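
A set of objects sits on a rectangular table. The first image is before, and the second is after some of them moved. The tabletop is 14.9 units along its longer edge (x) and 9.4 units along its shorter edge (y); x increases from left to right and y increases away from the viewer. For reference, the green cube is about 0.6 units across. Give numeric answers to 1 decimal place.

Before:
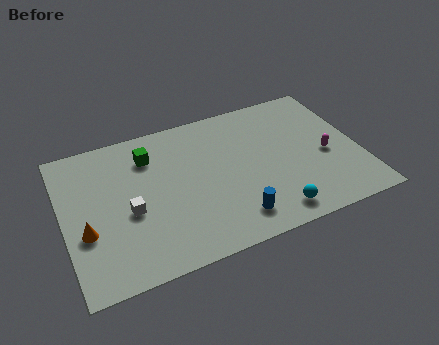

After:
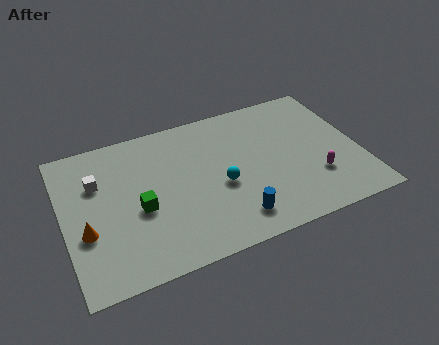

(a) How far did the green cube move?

3.3

From (4.5, 7.2) to (3.7, 4.0), the green cube covered √(0.8² + 3.2²) ≈ 3.3 units.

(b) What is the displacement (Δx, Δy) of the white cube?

(-1.4, 2.4)

From the two frames, the white cube sits at roughly (3.2, 4.0) before and (1.8, 6.4) after.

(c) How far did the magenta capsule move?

1.5

The magenta capsule was near (13.2, 4.1) before and (12.5, 2.8) after, so it travelled √(0.7² + 1.3²) ≈ 1.5 units.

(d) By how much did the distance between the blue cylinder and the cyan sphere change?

+0.4

They were about 1.9 units apart before and 2.3 after — 0.4 units further apart.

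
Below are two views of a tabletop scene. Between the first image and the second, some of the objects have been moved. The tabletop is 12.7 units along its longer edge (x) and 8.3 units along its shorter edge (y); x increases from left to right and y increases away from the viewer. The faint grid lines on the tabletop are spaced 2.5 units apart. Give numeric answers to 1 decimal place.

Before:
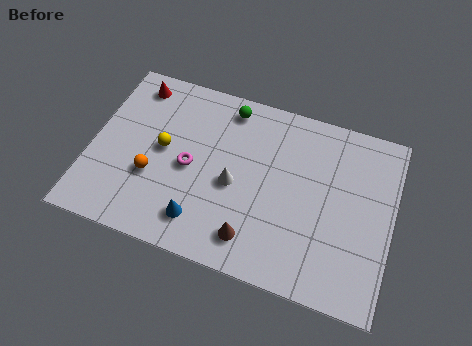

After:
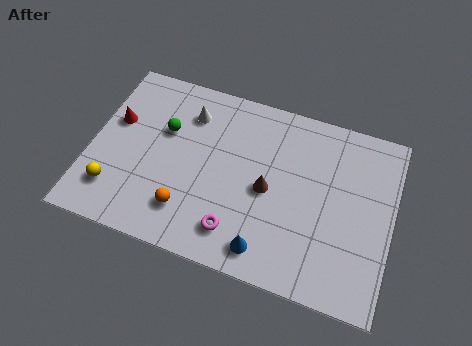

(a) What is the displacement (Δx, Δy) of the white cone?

(-2.2, 2.7)

From the two frames, the white cone sits at roughly (6.1, 3.7) before and (3.9, 6.4) after.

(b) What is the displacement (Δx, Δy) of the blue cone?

(2.8, -0.4)

The blue cone was at about (4.9, 1.6) and moved to about (7.7, 1.2).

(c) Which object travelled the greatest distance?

the white cone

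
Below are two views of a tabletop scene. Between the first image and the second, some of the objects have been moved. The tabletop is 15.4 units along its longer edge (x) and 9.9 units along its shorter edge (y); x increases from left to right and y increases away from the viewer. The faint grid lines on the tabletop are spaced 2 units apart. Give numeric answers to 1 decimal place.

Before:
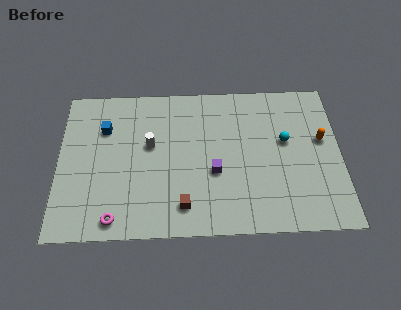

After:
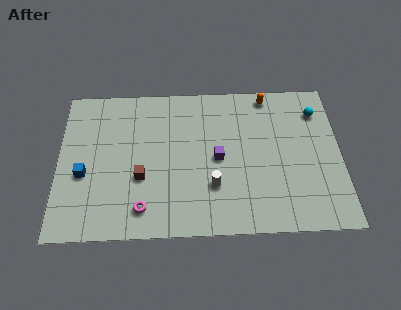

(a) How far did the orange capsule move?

4.2

From (14.4, 5.8) to (11.5, 8.9), the orange capsule covered √(2.9² + 3.1²) ≈ 4.2 units.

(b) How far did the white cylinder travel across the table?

4.4

The white cylinder moved from about (5.0, 5.8) to (8.4, 3.0), a distance of √(3.4² + 2.8²) ≈ 4.4.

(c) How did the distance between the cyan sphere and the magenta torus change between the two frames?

+0.9

They were about 10.4 units apart before and 11.3 after — 0.9 units further apart.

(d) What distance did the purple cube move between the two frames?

0.9

From (8.5, 3.9) to (8.7, 4.8), the purple cube covered √(0.2² + 0.9²) ≈ 0.9 units.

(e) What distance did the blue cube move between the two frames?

3.2

The blue cube moved from about (2.5, 7.0) to (1.4, 4.0), a distance of √(1.1² + 3.0²) ≈ 3.2.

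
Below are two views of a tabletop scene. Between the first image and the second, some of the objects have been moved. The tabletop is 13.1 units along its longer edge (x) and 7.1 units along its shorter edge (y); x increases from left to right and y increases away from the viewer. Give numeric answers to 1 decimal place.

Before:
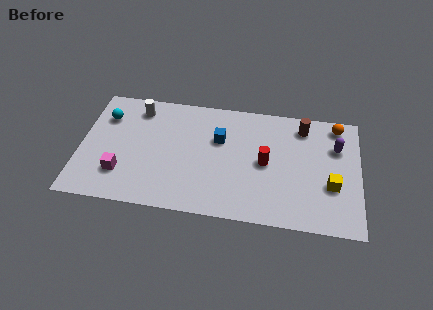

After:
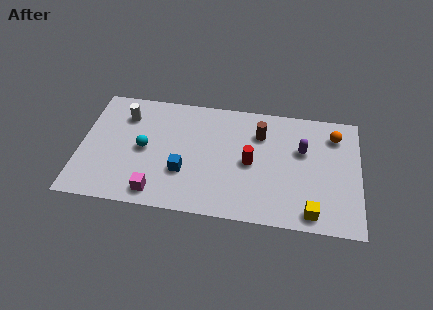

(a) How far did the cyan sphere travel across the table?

2.5

The cyan sphere was near (1.1, 5.2) before and (3.0, 3.5) after, so it travelled √(1.9² + 1.7²) ≈ 2.5 units.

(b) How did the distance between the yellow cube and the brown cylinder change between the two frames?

+1.4

Before: roughly 3.6 units apart; after: 5.0. That's 1.4 units further apart.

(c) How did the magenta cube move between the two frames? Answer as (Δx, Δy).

(1.7, -0.9)

From the two frames, the magenta cube sits at roughly (2.0, 1.9) before and (3.7, 1.0) after.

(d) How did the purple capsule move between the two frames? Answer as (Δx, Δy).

(-1.6, -0.4)

The purple capsule started near (12.0, 4.9) and ended near (10.4, 4.5).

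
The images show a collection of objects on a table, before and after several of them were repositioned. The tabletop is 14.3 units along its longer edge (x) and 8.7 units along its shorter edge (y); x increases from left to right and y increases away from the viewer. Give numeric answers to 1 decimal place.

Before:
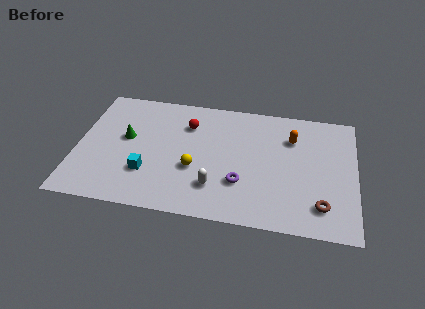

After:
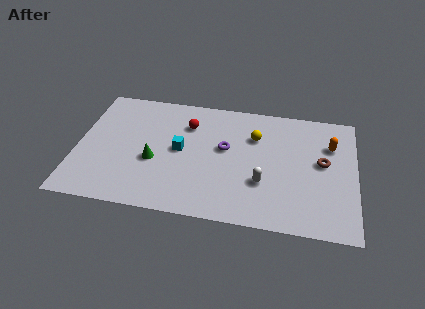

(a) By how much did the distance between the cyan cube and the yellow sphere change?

+1.6

The distance was about 2.5 in the first image and 4.1 in the second, so they moved 1.6 units further apart.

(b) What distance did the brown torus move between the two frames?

3.0

The brown torus moved from about (12.6, 1.8) to (12.6, 4.8), a distance of √(0.0² + 3.0²) ≈ 3.0.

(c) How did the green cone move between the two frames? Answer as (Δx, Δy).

(1.5, -1.4)

The green cone started near (2.5, 4.9) and ended near (4.0, 3.5).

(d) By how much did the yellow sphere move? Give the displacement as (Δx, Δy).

(3.0, 2.8)

The yellow sphere started near (6.1, 3.3) and ended near (9.1, 6.1).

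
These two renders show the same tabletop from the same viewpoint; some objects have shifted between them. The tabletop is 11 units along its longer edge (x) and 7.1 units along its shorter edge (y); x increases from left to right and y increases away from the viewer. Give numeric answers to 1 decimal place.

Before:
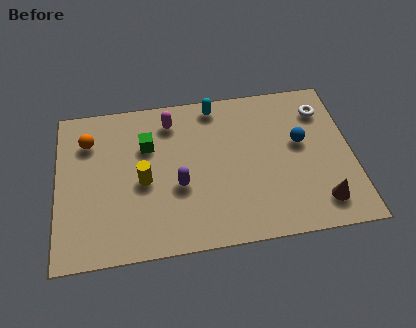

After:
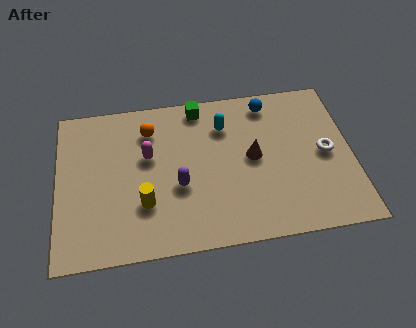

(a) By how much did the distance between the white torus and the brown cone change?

-1.5

The distance was about 4.2 in the first image and 2.7 in the second, so they moved 1.5 units closer together.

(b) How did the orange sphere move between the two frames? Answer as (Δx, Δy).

(2.3, 0.2)

The orange sphere started near (1.2, 5.3) and ended near (3.5, 5.5).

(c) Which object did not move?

the purple capsule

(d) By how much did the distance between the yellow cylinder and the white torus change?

-0.3

Before: roughly 7.2 units apart; after: 6.9. That's 0.3 units closer together.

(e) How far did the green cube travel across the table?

2.5

The green cube was near (3.4, 4.8) before and (5.4, 6.3) after, so it travelled √(2.0² + 1.5²) ≈ 2.5 units.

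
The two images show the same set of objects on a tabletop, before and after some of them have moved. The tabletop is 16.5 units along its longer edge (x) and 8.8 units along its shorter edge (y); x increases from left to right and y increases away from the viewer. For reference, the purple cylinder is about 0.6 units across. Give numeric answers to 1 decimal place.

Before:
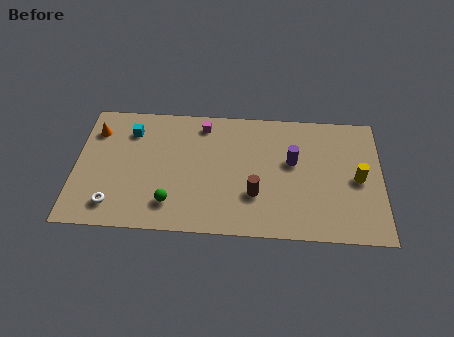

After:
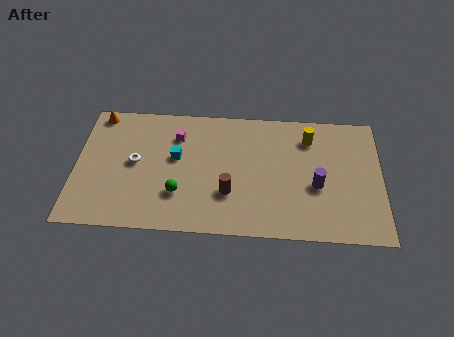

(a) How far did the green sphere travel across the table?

0.8

The green sphere was near (5.2, 1.9) before and (5.6, 2.6) after, so it travelled √(0.4² + 0.7²) ≈ 0.8 units.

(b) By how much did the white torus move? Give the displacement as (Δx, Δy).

(1.1, 3.0)

The white torus started near (2.1, 1.6) and ended near (3.2, 4.6).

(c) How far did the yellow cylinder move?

3.7

From (15.2, 4.2) to (12.6, 6.9), the yellow cylinder covered √(2.6² + 2.7²) ≈ 3.7 units.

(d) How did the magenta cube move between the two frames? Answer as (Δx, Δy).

(-1.4, -0.9)

The magenta cube started near (6.8, 7.5) and ended near (5.4, 6.6).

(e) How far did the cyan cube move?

3.0

The cyan cube moved from about (2.9, 6.8) to (5.4, 5.1), a distance of √(2.5² + 1.7²) ≈ 3.0.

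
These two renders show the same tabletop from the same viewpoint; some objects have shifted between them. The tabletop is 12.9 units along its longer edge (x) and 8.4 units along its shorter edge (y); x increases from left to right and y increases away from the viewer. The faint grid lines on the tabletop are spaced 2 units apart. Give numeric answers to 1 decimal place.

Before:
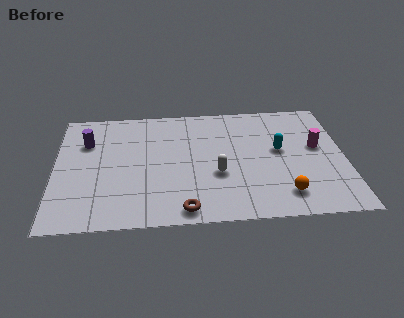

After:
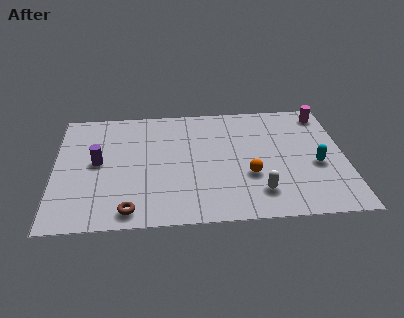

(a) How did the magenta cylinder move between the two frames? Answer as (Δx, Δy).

(0.4, 2.4)

The magenta cylinder started near (11.7, 4.8) and ended near (12.1, 7.2).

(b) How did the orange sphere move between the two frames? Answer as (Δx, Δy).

(-1.5, 1.4)

From the two frames, the orange sphere sits at roughly (10.1, 1.6) before and (8.6, 3.0) after.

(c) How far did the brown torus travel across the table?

2.4

From (5.7, 0.9) to (3.3, 1.0), the brown torus covered √(2.4² + 0.1²) ≈ 2.4 units.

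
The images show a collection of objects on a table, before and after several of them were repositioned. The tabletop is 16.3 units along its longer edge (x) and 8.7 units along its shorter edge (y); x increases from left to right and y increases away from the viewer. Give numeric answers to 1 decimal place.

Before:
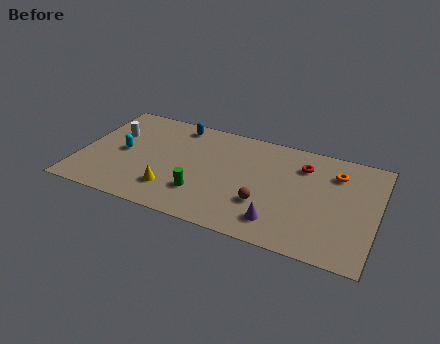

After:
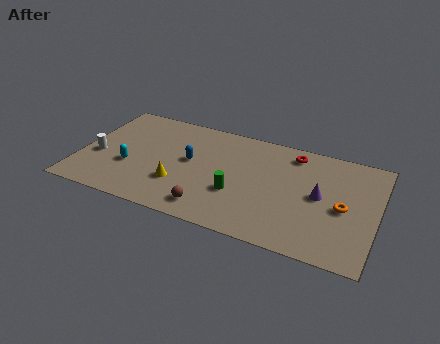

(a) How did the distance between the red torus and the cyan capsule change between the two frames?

-0.4

They were about 10.1 units apart before and 9.7 after — 0.4 units closer together.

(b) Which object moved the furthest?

the purple cone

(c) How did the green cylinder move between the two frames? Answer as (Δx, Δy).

(1.9, 0.7)

The green cylinder was at about (6.9, 2.4) and moved to about (8.8, 3.1).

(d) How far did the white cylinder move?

2.3

From (1.6, 5.7) to (1.0, 3.5), the white cylinder covered √(0.6² + 2.2²) ≈ 2.3 units.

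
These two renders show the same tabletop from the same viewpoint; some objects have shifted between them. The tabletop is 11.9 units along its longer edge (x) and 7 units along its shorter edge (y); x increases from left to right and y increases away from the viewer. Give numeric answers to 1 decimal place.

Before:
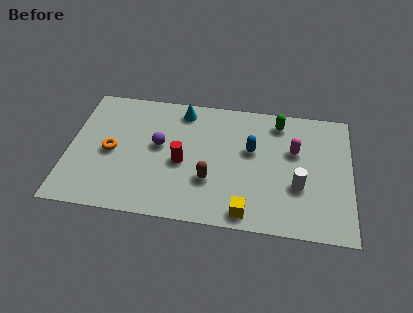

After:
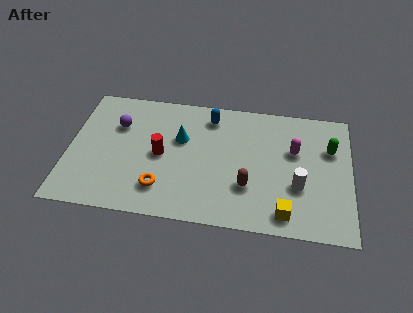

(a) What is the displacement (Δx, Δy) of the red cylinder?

(-0.9, 0.3)

The red cylinder was at about (4.8, 3.1) and moved to about (3.9, 3.4).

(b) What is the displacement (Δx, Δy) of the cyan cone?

(0.0, -1.6)

From the two frames, the cyan cone sits at roughly (4.7, 6.0) before and (4.7, 4.4) after.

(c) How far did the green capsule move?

2.5

The green capsule moved from about (8.8, 5.9) to (11.0, 4.7), a distance of √(2.2² + 1.2²) ≈ 2.5.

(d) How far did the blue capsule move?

2.4

From (7.7, 4.2) to (5.9, 5.8), the blue capsule covered √(1.8² + 1.6²) ≈ 2.4 units.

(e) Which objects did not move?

the white cylinder and the magenta capsule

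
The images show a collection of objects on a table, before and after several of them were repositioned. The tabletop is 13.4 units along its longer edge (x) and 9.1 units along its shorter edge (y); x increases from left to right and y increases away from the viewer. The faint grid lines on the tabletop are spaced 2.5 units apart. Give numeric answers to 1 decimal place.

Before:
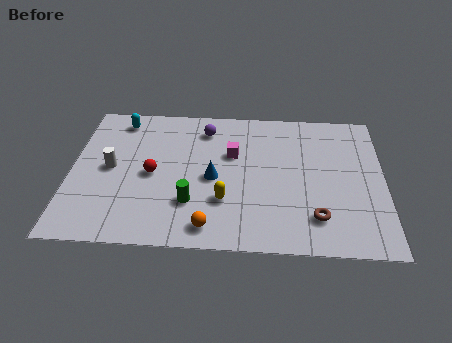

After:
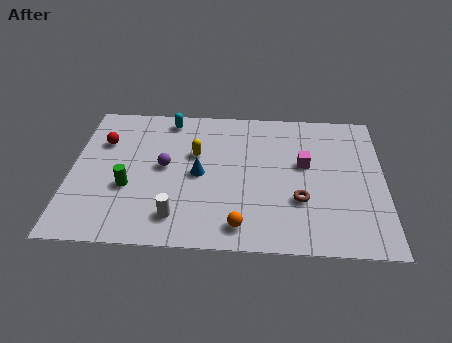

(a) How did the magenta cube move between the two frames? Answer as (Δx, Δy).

(3.1, -0.5)

From the two frames, the magenta cube sits at roughly (6.9, 5.8) before and (10.0, 5.3) after.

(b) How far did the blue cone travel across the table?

0.6

The blue cone was near (6.1, 4.2) before and (5.5, 4.4) after, so it travelled √(0.6² + 0.2²) ≈ 0.6 units.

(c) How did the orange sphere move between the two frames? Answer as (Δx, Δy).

(1.3, 0.1)

From the two frames, the orange sphere sits at roughly (6.0, 1.2) before and (7.3, 1.3) after.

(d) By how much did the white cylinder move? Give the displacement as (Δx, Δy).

(2.9, -2.9)

The white cylinder started near (1.7, 4.6) and ended near (4.6, 1.7).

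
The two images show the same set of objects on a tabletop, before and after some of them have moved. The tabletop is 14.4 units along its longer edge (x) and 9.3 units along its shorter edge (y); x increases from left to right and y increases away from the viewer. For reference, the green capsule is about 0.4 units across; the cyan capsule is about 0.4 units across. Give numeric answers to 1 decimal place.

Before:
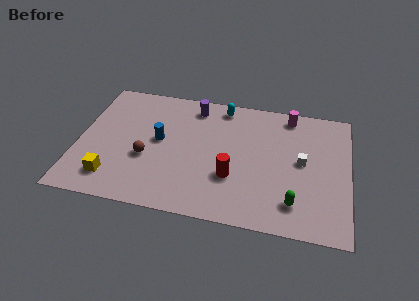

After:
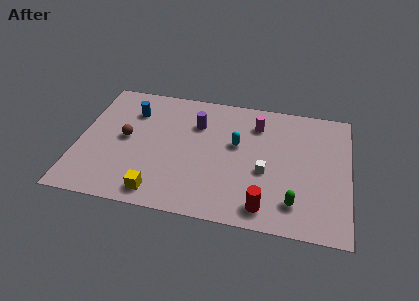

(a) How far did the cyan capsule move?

2.8

From (7.5, 8.2) to (8.4, 5.5), the cyan capsule covered √(0.9² + 2.7²) ≈ 2.8 units.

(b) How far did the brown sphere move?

1.7

The brown sphere moved from about (3.7, 3.6) to (2.5, 4.8), a distance of √(1.2² + 1.2²) ≈ 1.7.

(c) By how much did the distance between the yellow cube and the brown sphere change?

+1.6

They were about 2.5 units apart before and 4.1 after — 1.6 units further apart.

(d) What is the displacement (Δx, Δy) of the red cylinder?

(1.8, -1.8)

The red cylinder was at about (8.3, 3.1) and moved to about (10.1, 1.3).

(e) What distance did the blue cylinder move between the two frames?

2.5

The blue cylinder was near (4.3, 5.0) before and (2.7, 6.9) after, so it travelled √(1.6² + 1.9²) ≈ 2.5 units.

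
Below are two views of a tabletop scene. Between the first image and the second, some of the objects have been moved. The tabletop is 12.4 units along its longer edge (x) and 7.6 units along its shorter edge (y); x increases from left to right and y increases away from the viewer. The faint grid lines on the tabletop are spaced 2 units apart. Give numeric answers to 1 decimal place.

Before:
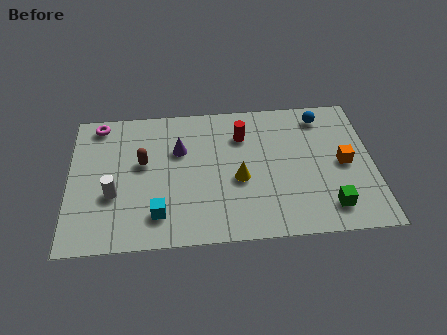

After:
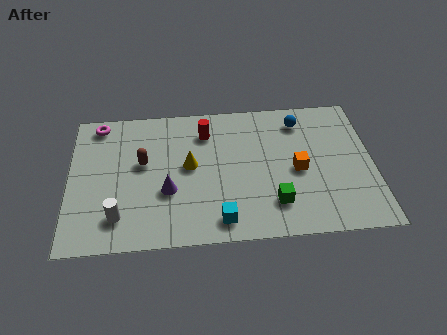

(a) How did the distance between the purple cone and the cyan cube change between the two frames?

-0.8

They were about 3.5 units apart before and 2.7 after — 0.8 units closer together.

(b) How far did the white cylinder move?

1.2

The white cylinder was near (1.8, 2.8) before and (2.0, 1.6) after, so it travelled √(0.2² + 1.2²) ≈ 1.2 units.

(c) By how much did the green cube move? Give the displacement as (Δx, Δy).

(-2.2, 0.4)

The green cube started near (10.5, 1.4) and ended near (8.3, 1.8).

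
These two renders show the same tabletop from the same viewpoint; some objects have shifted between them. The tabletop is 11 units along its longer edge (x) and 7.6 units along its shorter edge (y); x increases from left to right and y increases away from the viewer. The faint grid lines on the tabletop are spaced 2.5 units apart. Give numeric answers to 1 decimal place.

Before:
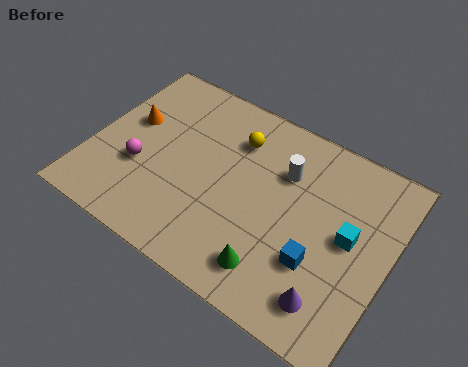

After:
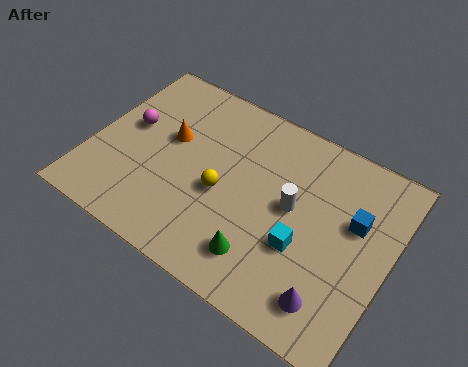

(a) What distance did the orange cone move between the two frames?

1.5

The orange cone moved from about (1.2, 4.5) to (2.7, 4.5), a distance of √(1.5² + 0.0²) ≈ 1.5.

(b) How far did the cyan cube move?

1.9

From (9.5, 4.0) to (8.0, 2.8), the cyan cube covered √(1.5² + 1.2²) ≈ 1.9 units.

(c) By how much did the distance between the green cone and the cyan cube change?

-1.7

The distance was about 3.5 in the first image and 1.8 in the second, so they moved 1.7 units closer together.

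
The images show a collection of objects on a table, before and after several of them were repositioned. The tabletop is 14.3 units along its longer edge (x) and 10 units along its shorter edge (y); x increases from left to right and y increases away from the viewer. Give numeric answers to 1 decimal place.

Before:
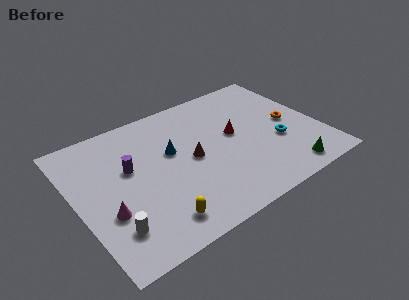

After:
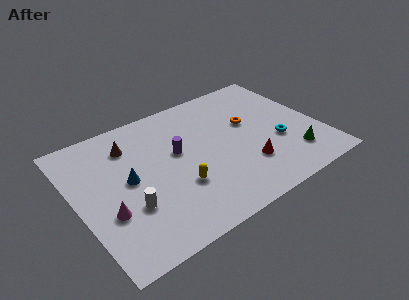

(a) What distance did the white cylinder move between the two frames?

1.5

From (1.6, 2.3) to (2.7, 3.3), the white cylinder covered √(1.1² + 1.0²) ≈ 1.5 units.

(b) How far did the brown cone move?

4.3

The brown cone moved from about (6.7, 4.9) to (3.5, 7.7), a distance of √(3.2² + 2.8²) ≈ 4.3.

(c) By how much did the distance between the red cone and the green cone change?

-2.1

The distance was about 4.9 in the first image and 2.8 in the second, so they moved 2.1 units closer together.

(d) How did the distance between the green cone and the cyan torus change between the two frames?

-0.9

Before: roughly 2.5 units apart; after: 1.6. That's 0.9 units closer together.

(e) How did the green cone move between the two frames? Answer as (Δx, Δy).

(0.6, 1.0)

From the two frames, the green cone sits at roughly (11.7, 1.2) before and (12.3, 2.2) after.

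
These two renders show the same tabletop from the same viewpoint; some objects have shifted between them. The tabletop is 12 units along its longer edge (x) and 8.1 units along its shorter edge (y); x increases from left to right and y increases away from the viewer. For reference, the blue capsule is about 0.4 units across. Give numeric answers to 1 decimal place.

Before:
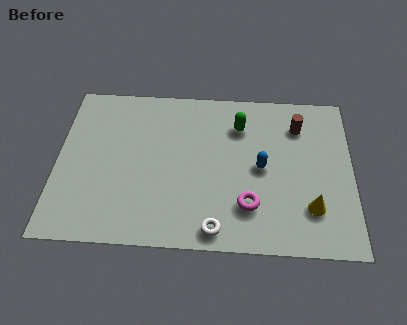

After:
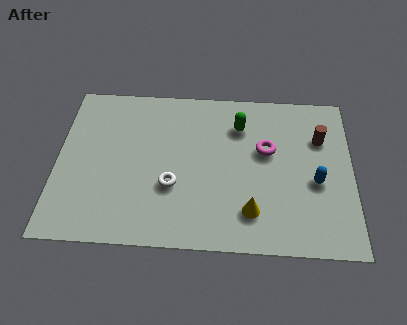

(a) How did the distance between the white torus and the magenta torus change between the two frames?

+2.5

The distance was about 1.8 in the first image and 4.3 in the second, so they moved 2.5 units further apart.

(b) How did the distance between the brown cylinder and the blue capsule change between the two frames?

-0.5

The distance was about 2.7 in the first image and 2.2 in the second, so they moved 0.5 units closer together.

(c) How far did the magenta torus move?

2.9

The magenta torus was near (7.8, 2.1) before and (8.5, 4.9) after, so it travelled √(0.7² + 2.8²) ≈ 2.9 units.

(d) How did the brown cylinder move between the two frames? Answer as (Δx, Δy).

(0.9, -0.6)

The brown cylinder was at about (9.8, 6.2) and moved to about (10.7, 5.6).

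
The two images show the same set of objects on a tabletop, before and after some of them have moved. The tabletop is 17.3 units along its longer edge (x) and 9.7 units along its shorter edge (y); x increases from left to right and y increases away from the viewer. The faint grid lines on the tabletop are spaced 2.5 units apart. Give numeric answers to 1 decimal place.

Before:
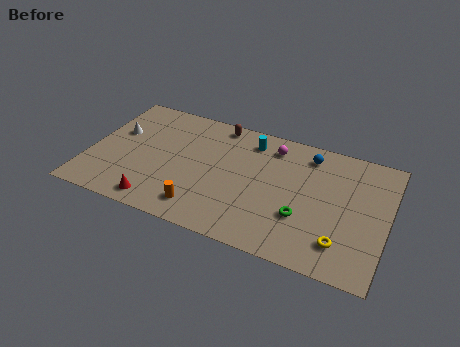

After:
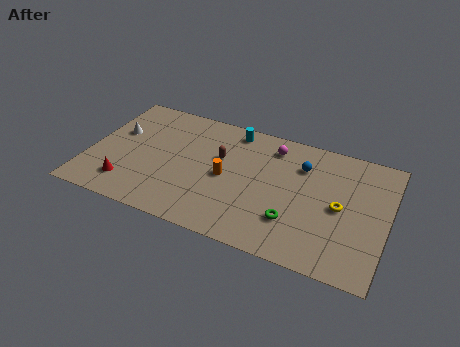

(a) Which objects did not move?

the white cone and the magenta sphere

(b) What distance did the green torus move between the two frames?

0.7

From (12.6, 3.2) to (12.1, 2.7), the green torus covered √(0.5² + 0.5²) ≈ 0.7 units.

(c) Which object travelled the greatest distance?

the orange cylinder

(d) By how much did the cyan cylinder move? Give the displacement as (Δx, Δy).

(-1.1, 0.5)

The cyan cylinder started near (9.1, 8.0) and ended near (8.0, 8.5).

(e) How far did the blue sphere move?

1.0

The blue sphere was near (12.5, 8.1) before and (12.2, 7.1) after, so it travelled √(0.3² + 1.0²) ≈ 1.0 units.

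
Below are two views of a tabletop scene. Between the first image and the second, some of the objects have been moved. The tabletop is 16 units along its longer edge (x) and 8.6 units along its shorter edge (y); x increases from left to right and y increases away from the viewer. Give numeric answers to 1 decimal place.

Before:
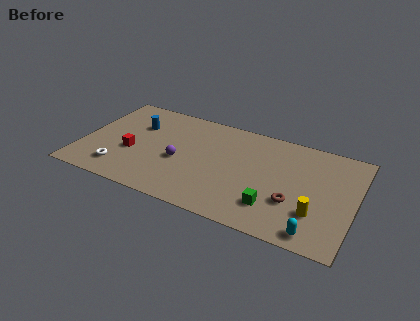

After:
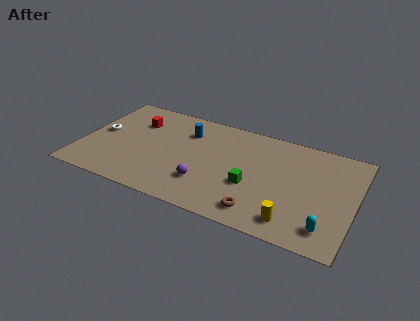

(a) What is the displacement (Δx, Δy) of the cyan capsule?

(0.6, 0.6)

The cyan capsule started near (14.0, 1.0) and ended near (14.6, 1.6).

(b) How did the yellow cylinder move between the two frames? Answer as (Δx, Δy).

(-1.2, -1.1)

From the two frames, the yellow cylinder sits at roughly (13.9, 2.5) before and (12.7, 1.4) after.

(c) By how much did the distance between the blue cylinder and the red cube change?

+0.5

They were about 2.5 units apart before and 3.0 after — 0.5 units further apart.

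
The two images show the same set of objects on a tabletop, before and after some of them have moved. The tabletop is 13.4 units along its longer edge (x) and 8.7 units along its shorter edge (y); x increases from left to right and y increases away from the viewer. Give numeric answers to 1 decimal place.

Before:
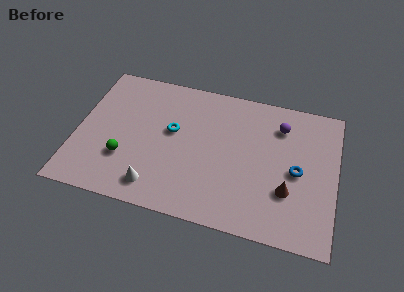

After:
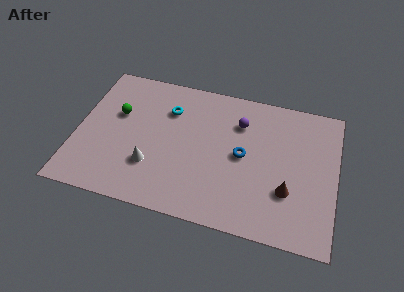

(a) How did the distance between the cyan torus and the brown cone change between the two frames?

+0.8

Before: roughly 6.5 units apart; after: 7.3. That's 0.8 units further apart.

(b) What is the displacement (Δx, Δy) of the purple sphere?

(-2.1, -0.3)

The purple sphere started near (10.4, 6.7) and ended near (8.3, 6.4).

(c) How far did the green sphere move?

2.8

The green sphere moved from about (2.6, 2.7) to (2.0, 5.4), a distance of √(0.6² + 2.7²) ≈ 2.8.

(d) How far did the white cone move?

1.2

From (4.3, 1.4) to (4.0, 2.6), the white cone covered √(0.3² + 1.2²) ≈ 1.2 units.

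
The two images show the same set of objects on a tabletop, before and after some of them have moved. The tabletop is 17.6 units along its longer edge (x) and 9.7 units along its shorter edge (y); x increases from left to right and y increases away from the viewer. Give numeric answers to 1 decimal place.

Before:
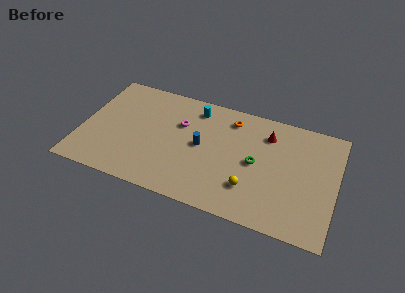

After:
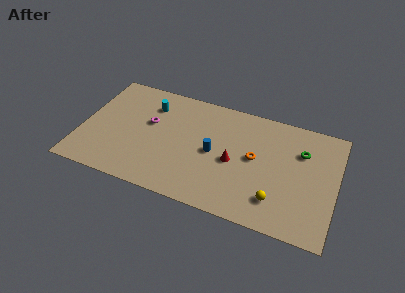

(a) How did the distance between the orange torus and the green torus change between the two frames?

-0.3

Before: roughly 3.8 units apart; after: 3.5. That's 0.3 units closer together.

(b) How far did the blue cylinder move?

0.9

The blue cylinder moved from about (8.3, 5.0) to (9.2, 4.7), a distance of √(0.9² + 0.3²) ≈ 0.9.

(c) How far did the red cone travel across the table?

3.7

The red cone moved from about (12.7, 7.5) to (10.6, 4.4), a distance of √(2.1² + 3.1²) ≈ 3.7.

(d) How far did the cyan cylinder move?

3.2

The cyan cylinder was near (7.6, 8.1) before and (4.5, 7.4) after, so it travelled √(3.1² + 0.7²) ≈ 3.2 units.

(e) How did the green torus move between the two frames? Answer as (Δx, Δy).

(3.0, 2.0)

The green torus started near (12.1, 4.8) and ended near (15.1, 6.8).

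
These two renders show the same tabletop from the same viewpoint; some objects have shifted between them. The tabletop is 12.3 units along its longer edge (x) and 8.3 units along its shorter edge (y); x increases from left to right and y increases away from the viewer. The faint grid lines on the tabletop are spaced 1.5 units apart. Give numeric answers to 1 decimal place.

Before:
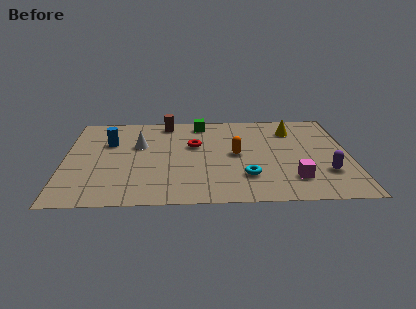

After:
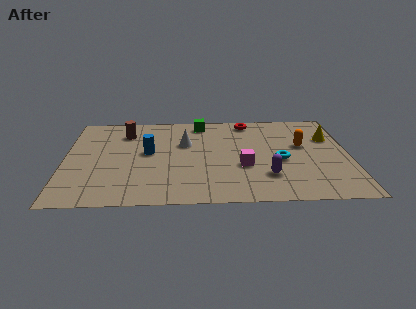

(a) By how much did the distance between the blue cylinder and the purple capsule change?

-4.2

The distance was about 9.8 in the first image and 5.6 in the second, so they moved 4.2 units closer together.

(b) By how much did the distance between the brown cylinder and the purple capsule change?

-1.0

The distance was about 8.4 in the first image and 7.4 in the second, so they moved 1.0 units closer together.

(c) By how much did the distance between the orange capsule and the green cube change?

+1.6

Before: roughly 3.4 units apart; after: 5.0. That's 1.6 units further apart.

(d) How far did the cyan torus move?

2.1

From (7.8, 2.2) to (9.3, 3.6), the cyan torus covered √(1.5² + 1.4²) ≈ 2.1 units.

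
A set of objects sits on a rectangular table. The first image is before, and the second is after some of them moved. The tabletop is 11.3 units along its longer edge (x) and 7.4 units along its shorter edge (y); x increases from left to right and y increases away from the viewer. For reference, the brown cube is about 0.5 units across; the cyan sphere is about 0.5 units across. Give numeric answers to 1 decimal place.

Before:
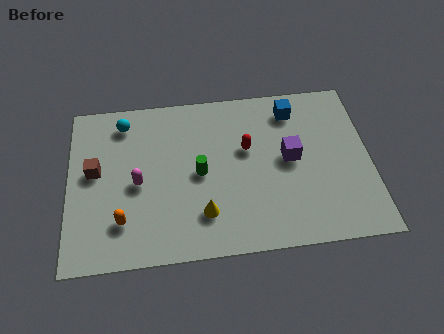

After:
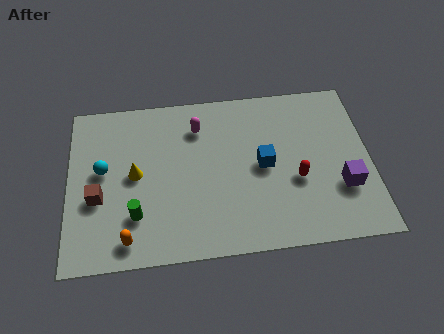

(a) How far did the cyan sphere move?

2.2

The cyan sphere was near (2.1, 6.2) before and (1.3, 4.1) after, so it travelled √(0.8² + 2.1²) ≈ 2.2 units.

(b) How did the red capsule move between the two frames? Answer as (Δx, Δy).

(1.8, -1.6)

The red capsule was at about (6.7, 4.5) and moved to about (8.5, 2.9).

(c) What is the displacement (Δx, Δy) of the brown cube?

(0.1, -1.2)

The brown cube started near (1.0, 4.1) and ended near (1.1, 2.9).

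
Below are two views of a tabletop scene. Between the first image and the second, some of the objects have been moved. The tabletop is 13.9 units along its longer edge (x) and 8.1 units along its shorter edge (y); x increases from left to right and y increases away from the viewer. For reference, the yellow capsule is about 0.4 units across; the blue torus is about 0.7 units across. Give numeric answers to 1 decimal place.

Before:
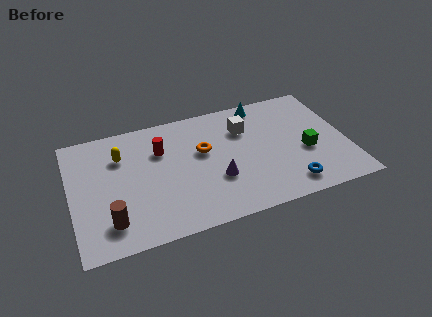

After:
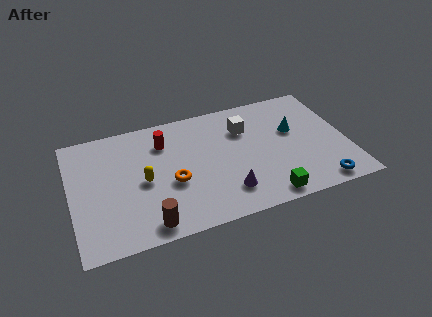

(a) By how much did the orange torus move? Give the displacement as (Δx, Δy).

(-1.7, -1.6)

The orange torus started near (6.7, 4.9) and ended near (5.0, 3.3).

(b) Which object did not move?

the white cube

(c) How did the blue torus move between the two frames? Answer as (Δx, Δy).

(1.5, -0.4)

From the two frames, the blue torus sits at roughly (10.7, 1.3) before and (12.2, 0.9) after.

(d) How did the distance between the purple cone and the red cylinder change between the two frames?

+1.3

They were about 3.8 units apart before and 5.1 after — 1.3 units further apart.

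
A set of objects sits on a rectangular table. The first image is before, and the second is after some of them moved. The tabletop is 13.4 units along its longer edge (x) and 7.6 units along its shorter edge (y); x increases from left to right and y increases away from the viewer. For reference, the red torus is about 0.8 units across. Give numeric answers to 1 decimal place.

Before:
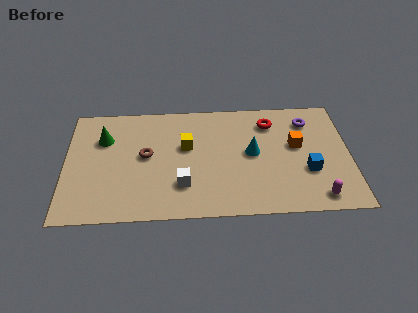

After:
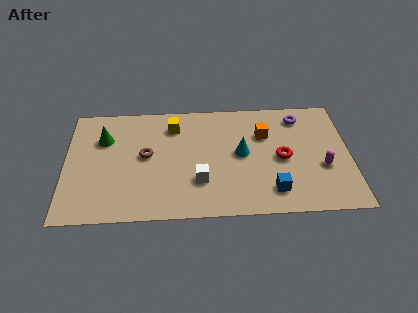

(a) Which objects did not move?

the brown torus and the green cone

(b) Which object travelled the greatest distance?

the red torus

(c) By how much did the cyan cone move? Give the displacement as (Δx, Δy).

(-0.5, 0.0)

From the two frames, the cyan cone sits at roughly (8.8, 4.0) before and (8.3, 4.0) after.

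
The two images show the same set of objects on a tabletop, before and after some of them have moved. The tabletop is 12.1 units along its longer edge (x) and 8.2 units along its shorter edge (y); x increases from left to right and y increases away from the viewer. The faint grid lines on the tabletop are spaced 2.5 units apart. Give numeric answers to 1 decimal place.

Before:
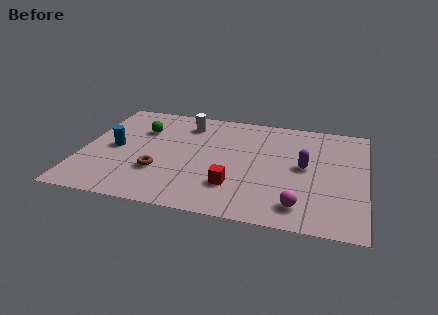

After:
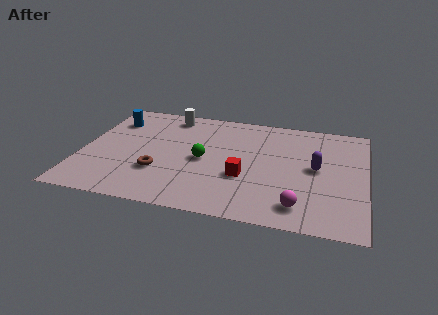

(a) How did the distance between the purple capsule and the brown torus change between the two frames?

+0.5

The distance was about 6.3 in the first image and 6.8 in the second, so they moved 0.5 units further apart.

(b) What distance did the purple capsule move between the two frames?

0.5

From (9.5, 4.3) to (10.0, 4.3), the purple capsule covered √(0.5² + 0.0²) ≈ 0.5 units.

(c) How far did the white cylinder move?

0.9

The white cylinder was near (4.3, 6.6) before and (3.5, 7.1) after, so it travelled √(0.8² + 0.5²) ≈ 0.9 units.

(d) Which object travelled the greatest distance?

the green sphere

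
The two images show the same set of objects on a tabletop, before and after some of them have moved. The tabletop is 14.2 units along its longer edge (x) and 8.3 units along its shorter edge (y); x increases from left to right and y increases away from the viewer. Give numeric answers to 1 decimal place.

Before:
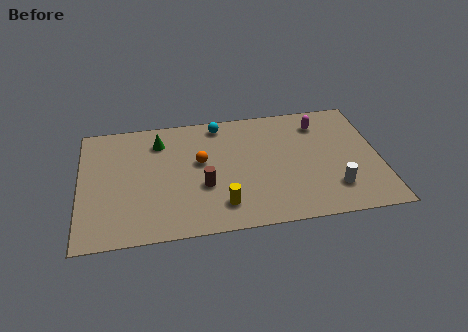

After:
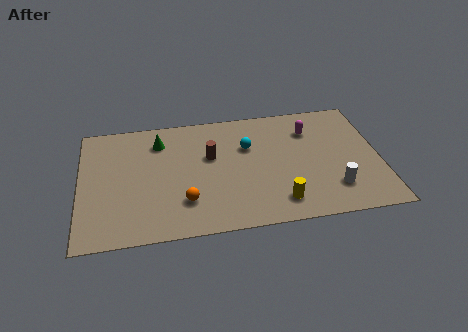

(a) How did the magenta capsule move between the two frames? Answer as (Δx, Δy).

(-0.5, -0.4)

From the two frames, the magenta capsule sits at roughly (11.5, 6.6) before and (11.0, 6.2) after.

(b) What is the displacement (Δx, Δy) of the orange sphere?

(-0.8, -2.6)

The orange sphere was at about (5.7, 4.8) and moved to about (4.9, 2.2).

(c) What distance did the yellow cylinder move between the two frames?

2.7

From (6.6, 1.7) to (9.3, 1.5), the yellow cylinder covered √(2.7² + 0.2²) ≈ 2.7 units.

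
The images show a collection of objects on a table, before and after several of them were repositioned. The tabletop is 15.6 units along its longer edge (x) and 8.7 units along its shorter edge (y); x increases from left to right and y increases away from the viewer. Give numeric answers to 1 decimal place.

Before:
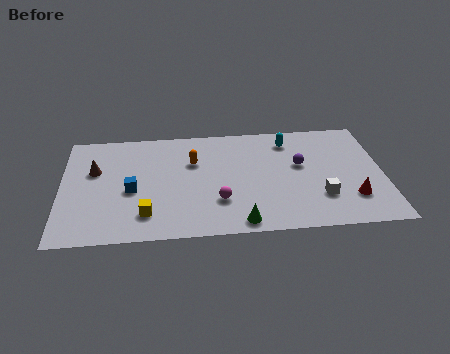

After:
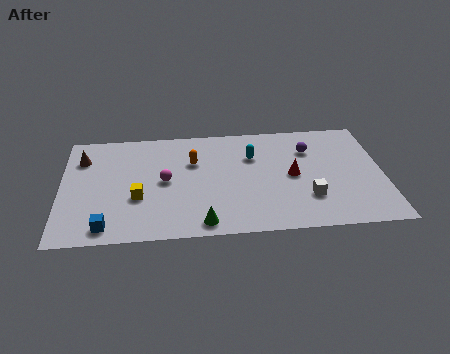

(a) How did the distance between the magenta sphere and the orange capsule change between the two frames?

-1.4

They were about 3.4 units apart before and 2.0 after — 1.4 units closer together.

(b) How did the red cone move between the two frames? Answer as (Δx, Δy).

(-2.8, 2.0)

The red cone was at about (14.0, 2.3) and moved to about (11.2, 4.3).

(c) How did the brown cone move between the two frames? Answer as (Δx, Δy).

(-0.6, 1.0)

The brown cone started near (1.6, 5.5) and ended near (1.0, 6.5).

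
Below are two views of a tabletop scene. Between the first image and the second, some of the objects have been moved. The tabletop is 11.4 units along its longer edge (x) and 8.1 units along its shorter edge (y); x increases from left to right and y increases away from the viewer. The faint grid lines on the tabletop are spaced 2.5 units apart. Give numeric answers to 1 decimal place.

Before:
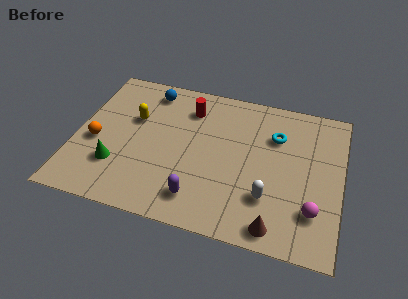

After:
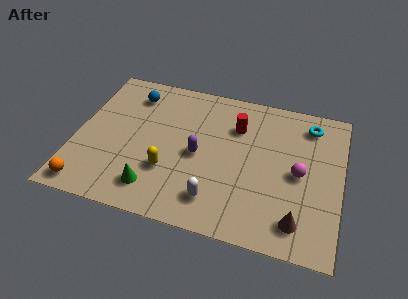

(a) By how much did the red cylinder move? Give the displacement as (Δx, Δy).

(2.1, -0.5)

The red cylinder started near (4.7, 6.3) and ended near (6.8, 5.8).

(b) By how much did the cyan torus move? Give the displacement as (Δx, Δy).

(1.4, 1.0)

The cyan torus was at about (8.5, 5.7) and moved to about (9.9, 6.7).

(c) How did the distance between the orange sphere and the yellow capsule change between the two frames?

+1.4

They were about 2.3 units apart before and 3.7 after — 1.4 units further apart.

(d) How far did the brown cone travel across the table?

1.0

The brown cone moved from about (8.8, 0.9) to (9.7, 1.4), a distance of √(0.9² + 0.5²) ≈ 1.0.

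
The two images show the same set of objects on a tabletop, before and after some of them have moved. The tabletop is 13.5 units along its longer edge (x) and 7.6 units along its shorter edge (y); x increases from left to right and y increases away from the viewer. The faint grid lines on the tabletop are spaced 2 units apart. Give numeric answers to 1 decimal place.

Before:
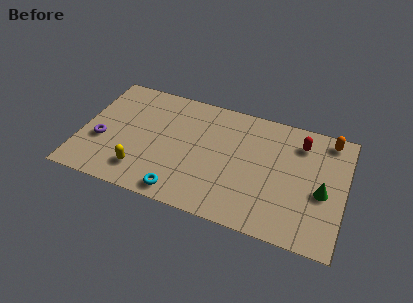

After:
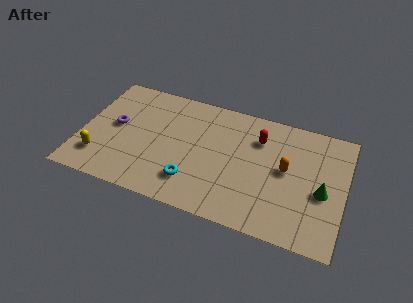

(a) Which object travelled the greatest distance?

the orange capsule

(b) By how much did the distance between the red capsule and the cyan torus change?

-2.7

Before: roughly 7.6 units apart; after: 4.9. That's 2.7 units closer together.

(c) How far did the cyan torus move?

1.0

The cyan torus moved from about (5.4, 0.9) to (5.9, 1.8), a distance of √(0.5² + 0.9²) ≈ 1.0.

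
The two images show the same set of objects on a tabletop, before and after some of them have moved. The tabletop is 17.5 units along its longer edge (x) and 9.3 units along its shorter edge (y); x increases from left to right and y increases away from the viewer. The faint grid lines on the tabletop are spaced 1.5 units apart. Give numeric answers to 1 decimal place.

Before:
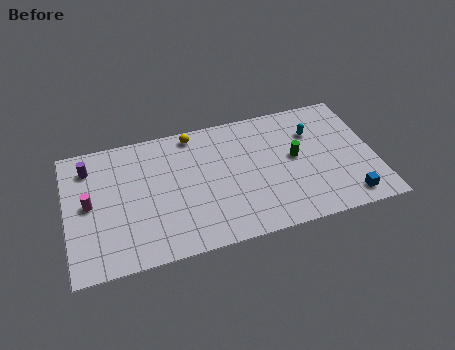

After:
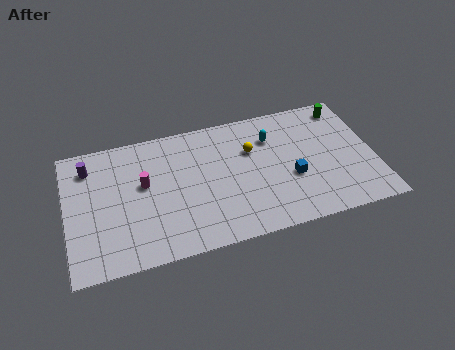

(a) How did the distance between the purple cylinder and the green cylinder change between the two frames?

+3.0

They were about 11.8 units apart before and 14.8 after — 3.0 units further apart.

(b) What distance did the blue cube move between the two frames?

3.8

The blue cube moved from about (15.7, 1.3) to (12.7, 3.6), a distance of √(3.0² + 2.3²) ≈ 3.8.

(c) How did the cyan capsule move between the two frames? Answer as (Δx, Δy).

(-2.4, 0.2)

The cyan capsule started near (14.2, 6.6) and ended near (11.8, 6.8).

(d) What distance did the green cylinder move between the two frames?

4.4

The green cylinder moved from about (13.0, 5.0) to (16.2, 8.0), a distance of √(3.2² + 3.0²) ≈ 4.4.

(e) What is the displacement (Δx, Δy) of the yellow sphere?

(3.2, -2.1)

From the two frames, the yellow sphere sits at roughly (7.4, 8.3) before and (10.6, 6.2) after.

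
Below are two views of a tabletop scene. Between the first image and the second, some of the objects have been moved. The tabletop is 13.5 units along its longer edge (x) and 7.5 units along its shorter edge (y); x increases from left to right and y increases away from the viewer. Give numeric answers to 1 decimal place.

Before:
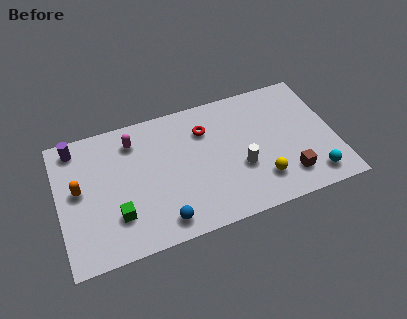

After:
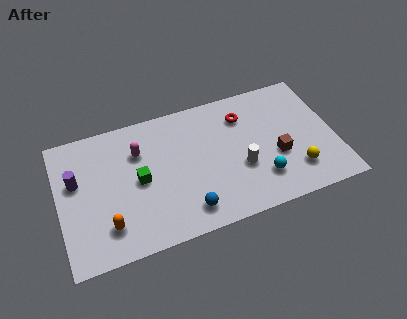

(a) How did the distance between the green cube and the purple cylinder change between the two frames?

-1.6

The distance was about 4.7 in the first image and 3.1 in the second, so they moved 1.6 units closer together.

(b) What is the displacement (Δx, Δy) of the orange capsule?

(1.2, -2.4)

The orange capsule was at about (1.0, 4.1) and moved to about (2.2, 1.7).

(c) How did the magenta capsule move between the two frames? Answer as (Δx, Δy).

(0.2, -0.7)

From the two frames, the magenta capsule sits at roughly (3.8, 6.0) before and (4.0, 5.3) after.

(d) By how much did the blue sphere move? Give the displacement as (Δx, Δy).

(1.2, 0.2)

From the two frames, the blue sphere sits at roughly (4.8, 1.1) before and (6.0, 1.3) after.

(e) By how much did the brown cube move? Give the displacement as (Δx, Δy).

(-0.4, 1.3)

The brown cube started near (11.0, 1.6) and ended near (10.6, 2.9).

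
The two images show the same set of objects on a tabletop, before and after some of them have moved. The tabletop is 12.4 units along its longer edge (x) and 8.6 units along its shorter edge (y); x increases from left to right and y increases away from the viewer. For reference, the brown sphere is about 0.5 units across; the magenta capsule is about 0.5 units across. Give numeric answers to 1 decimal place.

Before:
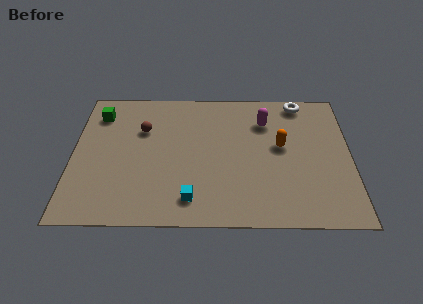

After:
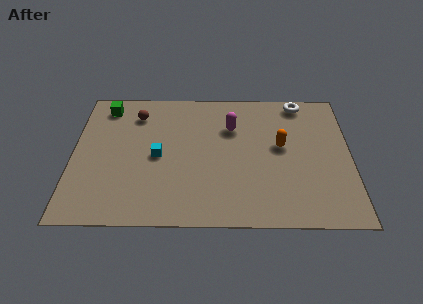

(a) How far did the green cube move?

0.6

The green cube moved from about (1.1, 6.8) to (1.4, 7.3), a distance of √(0.3² + 0.5²) ≈ 0.6.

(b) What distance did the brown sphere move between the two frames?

1.0

From (3.1, 5.8) to (2.8, 6.8), the brown sphere covered √(0.3² + 1.0²) ≈ 1.0 units.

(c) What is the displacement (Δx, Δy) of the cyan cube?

(-1.5, 2.6)

The cyan cube was at about (5.3, 1.5) and moved to about (3.8, 4.1).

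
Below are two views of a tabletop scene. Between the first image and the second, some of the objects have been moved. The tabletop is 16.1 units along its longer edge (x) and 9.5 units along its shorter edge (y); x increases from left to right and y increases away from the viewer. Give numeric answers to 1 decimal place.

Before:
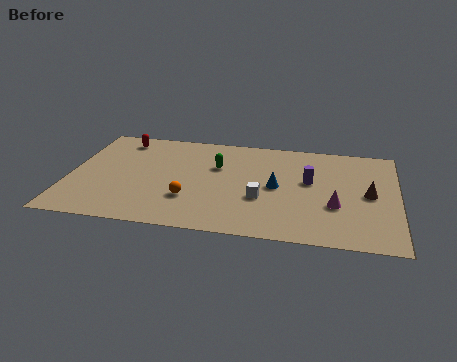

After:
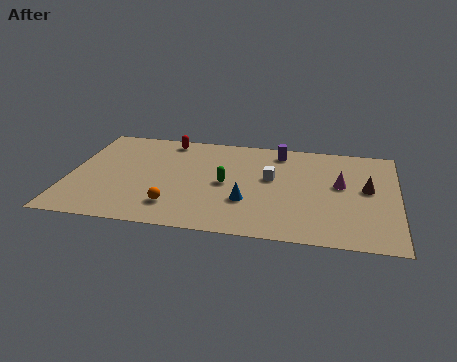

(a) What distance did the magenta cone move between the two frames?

2.0

The magenta cone moved from about (13.1, 3.4) to (13.3, 5.4), a distance of √(0.2² + 2.0²) ≈ 2.0.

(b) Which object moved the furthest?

the purple cylinder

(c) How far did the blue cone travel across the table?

2.1

The blue cone moved from about (10.2, 4.7) to (8.8, 3.1), a distance of √(1.4² + 1.6²) ≈ 2.1.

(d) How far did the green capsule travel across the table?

1.7

The green capsule was near (7.2, 6.2) before and (7.7, 4.6) after, so it travelled √(0.5² + 1.6²) ≈ 1.7 units.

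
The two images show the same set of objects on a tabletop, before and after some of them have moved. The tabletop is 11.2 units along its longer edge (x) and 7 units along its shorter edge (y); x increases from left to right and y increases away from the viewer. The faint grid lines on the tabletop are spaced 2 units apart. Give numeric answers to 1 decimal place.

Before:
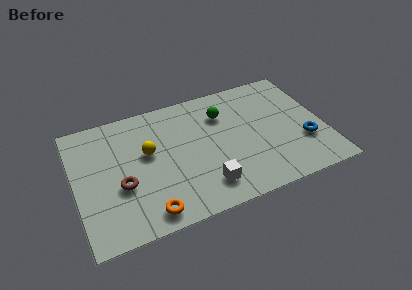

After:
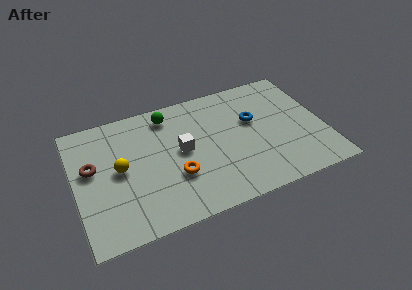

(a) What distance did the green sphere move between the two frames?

2.5

The green sphere was near (6.8, 5.1) before and (4.4, 5.9) after, so it travelled √(2.4² + 0.8²) ≈ 2.5 units.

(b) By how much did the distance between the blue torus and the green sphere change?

-0.4

They were about 4.4 units apart before and 4.0 after — 0.4 units closer together.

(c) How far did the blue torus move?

2.9

From (10.2, 2.3) to (8.1, 4.3), the blue torus covered √(2.1² + 2.0²) ≈ 2.9 units.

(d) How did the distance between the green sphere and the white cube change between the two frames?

-1.7

They were about 3.9 units apart before and 2.2 after — 1.7 units closer together.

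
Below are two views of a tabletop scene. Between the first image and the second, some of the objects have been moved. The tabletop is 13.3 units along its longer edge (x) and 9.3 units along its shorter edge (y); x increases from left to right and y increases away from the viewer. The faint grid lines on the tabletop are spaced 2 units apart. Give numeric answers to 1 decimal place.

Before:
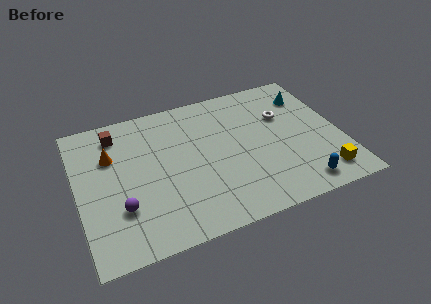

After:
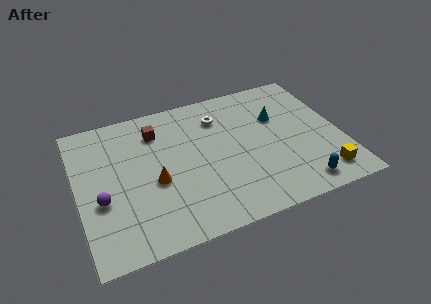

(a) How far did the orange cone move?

3.1

The orange cone moved from about (1.8, 6.3) to (3.8, 3.9), a distance of √(2.0² + 2.4²) ≈ 3.1.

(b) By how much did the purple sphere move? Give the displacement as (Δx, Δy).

(-0.9, 0.8)

From the two frames, the purple sphere sits at roughly (2.0, 2.8) before and (1.1, 3.6) after.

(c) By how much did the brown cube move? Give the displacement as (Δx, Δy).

(2.0, -0.5)

From the two frames, the brown cube sits at roughly (2.2, 7.7) before and (4.2, 7.2) after.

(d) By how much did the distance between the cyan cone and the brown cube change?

-3.6

Before: roughly 9.8 units apart; after: 6.2. That's 3.6 units closer together.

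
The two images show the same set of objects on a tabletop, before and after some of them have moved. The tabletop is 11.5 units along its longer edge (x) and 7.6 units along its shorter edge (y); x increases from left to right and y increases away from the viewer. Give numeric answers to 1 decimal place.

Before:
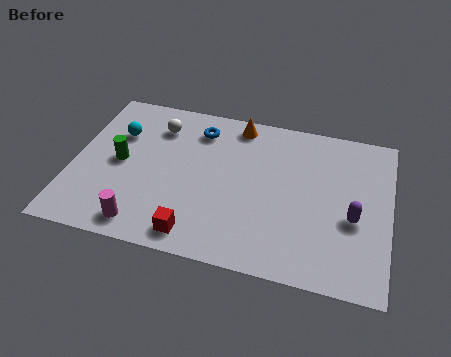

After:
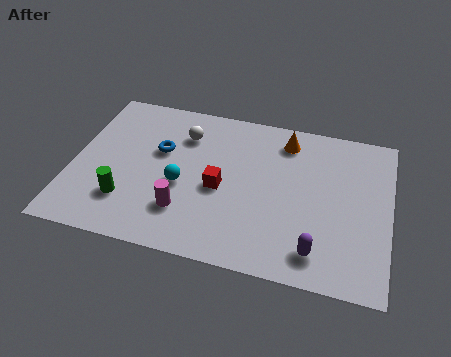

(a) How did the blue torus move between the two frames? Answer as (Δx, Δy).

(-1.3, -1.4)

The blue torus was at about (4.4, 6.1) and moved to about (3.1, 4.7).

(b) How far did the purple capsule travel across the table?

2.2

The purple capsule moved from about (10.2, 3.1) to (9.0, 1.3), a distance of √(1.2² + 1.8²) ≈ 2.2.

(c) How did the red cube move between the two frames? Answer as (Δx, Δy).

(0.7, 2.4)

The red cube was at about (4.7, 1.0) and moved to about (5.4, 3.4).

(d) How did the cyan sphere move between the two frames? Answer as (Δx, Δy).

(2.5, -2.0)

The cyan sphere started near (1.5, 5.2) and ended near (4.0, 3.2).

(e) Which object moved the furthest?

the cyan sphere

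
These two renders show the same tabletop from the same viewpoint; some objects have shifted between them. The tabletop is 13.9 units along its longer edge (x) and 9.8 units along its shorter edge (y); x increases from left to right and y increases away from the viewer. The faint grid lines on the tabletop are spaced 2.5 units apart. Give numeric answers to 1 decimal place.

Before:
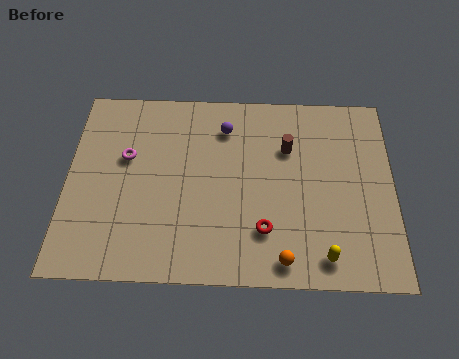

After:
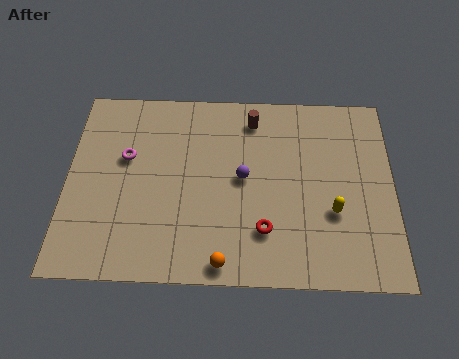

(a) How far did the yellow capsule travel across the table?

2.2

The yellow capsule moved from about (10.9, 1.3) to (11.3, 3.5), a distance of √(0.4² + 2.2²) ≈ 2.2.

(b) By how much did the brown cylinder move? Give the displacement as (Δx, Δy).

(-1.5, 1.5)

The brown cylinder started near (9.4, 6.7) and ended near (7.9, 8.2).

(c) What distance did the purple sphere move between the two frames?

2.7

From (6.7, 7.7) to (7.5, 5.1), the purple sphere covered √(0.8² + 2.6²) ≈ 2.7 units.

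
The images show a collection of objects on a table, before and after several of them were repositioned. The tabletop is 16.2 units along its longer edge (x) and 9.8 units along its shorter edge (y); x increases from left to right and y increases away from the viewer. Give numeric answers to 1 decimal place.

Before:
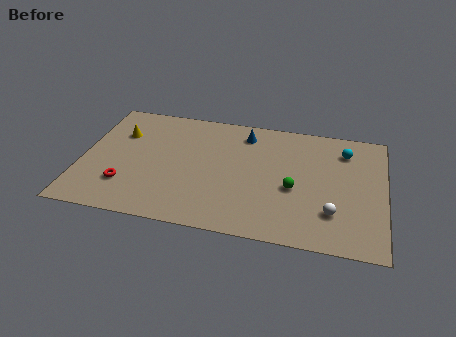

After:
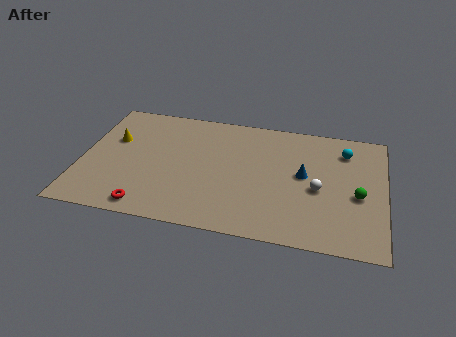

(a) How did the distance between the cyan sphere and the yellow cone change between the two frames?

+0.4

Before: roughly 12.1 units apart; after: 12.5. That's 0.4 units further apart.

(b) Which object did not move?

the cyan sphere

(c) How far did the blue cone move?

4.3

The blue cone was near (8.6, 8.1) before and (11.9, 5.3) after, so it travelled √(3.3² + 2.8²) ≈ 4.3 units.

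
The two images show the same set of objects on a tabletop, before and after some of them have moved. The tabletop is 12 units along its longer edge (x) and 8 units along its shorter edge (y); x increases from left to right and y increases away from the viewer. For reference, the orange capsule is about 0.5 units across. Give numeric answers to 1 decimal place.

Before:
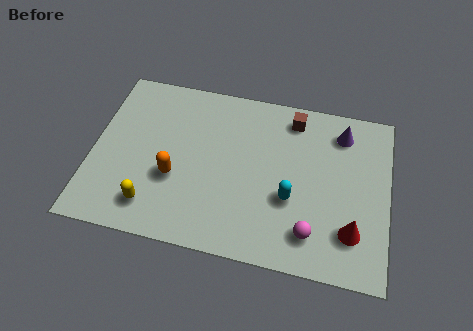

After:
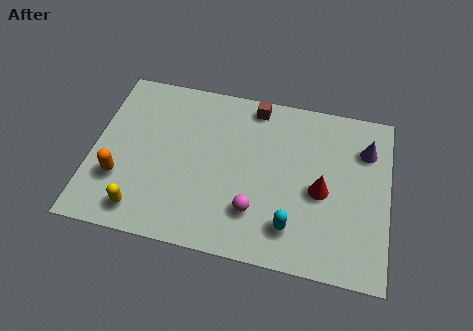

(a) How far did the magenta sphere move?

2.4

From (9.0, 1.6) to (6.7, 2.1), the magenta sphere covered √(2.3² + 0.5²) ≈ 2.4 units.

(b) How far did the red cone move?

2.1

The red cone was near (10.6, 2.0) before and (9.3, 3.6) after, so it travelled √(1.3² + 1.6²) ≈ 2.1 units.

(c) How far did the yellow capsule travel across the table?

0.5

From (2.6, 1.5) to (2.2, 1.2), the yellow capsule covered √(0.4² + 0.3²) ≈ 0.5 units.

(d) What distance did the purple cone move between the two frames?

1.2

The purple cone moved from about (10.0, 6.5) to (11.0, 5.9), a distance of √(1.0² + 0.6²) ≈ 1.2.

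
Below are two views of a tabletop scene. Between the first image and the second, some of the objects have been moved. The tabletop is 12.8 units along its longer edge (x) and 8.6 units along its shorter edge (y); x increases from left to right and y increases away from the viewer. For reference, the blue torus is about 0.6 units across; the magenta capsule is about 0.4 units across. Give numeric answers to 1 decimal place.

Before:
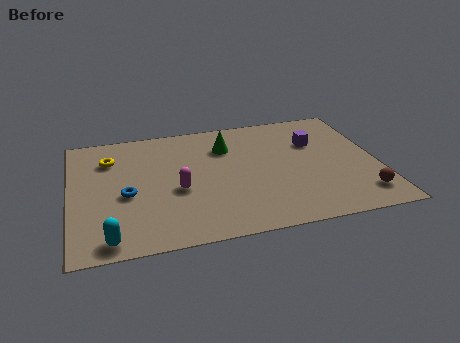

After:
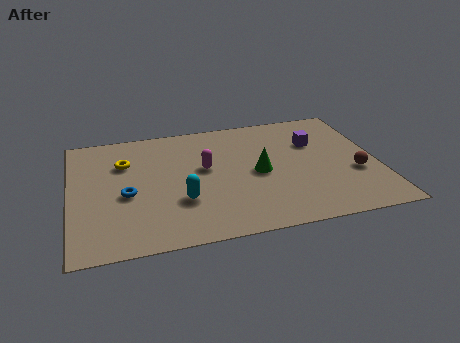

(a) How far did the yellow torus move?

0.7

The yellow torus moved from about (1.7, 6.4) to (2.3, 6.0), a distance of √(0.6² + 0.4²) ≈ 0.7.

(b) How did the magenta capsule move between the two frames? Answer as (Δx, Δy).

(1.2, 1.3)

The magenta capsule was at about (4.4, 3.6) and moved to about (5.6, 4.9).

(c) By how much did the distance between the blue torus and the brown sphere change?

-0.3

They were about 9.8 units apart before and 9.5 after — 0.3 units closer together.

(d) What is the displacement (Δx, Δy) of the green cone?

(1.2, -2.2)

The green cone was at about (6.6, 6.3) and moved to about (7.8, 4.1).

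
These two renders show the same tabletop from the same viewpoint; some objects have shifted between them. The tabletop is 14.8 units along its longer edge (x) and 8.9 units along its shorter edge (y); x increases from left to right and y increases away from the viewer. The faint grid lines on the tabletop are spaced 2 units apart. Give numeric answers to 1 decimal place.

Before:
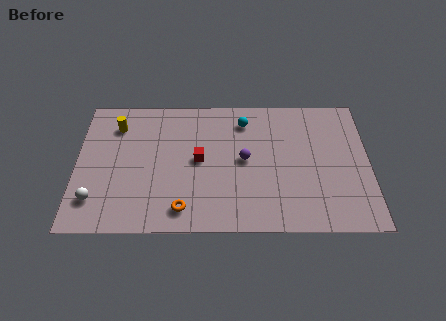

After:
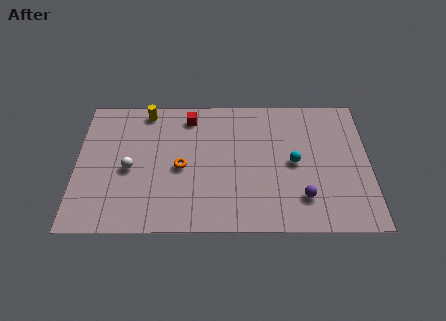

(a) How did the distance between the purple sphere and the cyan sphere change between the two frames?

-0.3

Before: roughly 2.6 units apart; after: 2.3. That's 0.3 units closer together.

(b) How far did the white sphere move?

2.6

From (1.0, 2.0) to (2.7, 4.0), the white sphere covered √(1.7² + 2.0²) ≈ 2.6 units.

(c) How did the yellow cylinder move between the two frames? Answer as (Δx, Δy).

(1.5, 1.0)

The yellow cylinder was at about (2.0, 6.9) and moved to about (3.5, 7.9).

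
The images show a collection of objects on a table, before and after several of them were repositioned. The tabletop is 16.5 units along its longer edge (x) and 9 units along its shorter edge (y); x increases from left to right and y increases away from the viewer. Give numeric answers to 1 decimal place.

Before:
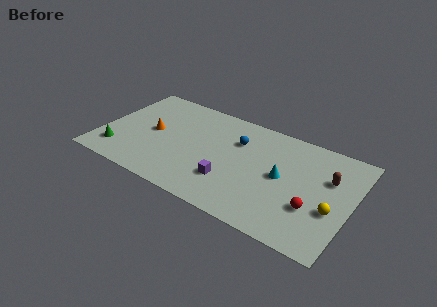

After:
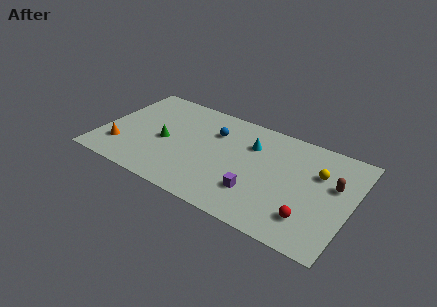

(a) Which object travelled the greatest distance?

the green cone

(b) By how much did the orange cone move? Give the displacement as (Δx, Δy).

(-1.8, -2.3)

The orange cone was at about (3.3, 4.6) and moved to about (1.5, 2.3).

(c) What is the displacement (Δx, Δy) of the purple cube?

(1.8, -0.1)

The purple cube started near (8.8, 2.6) and ended near (10.6, 2.5).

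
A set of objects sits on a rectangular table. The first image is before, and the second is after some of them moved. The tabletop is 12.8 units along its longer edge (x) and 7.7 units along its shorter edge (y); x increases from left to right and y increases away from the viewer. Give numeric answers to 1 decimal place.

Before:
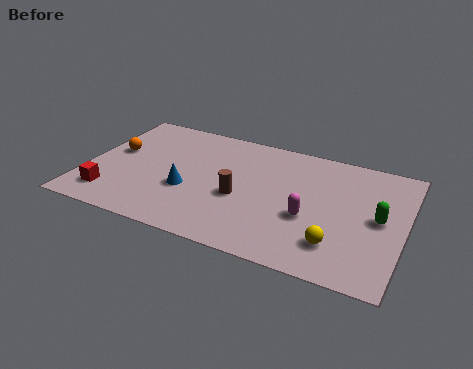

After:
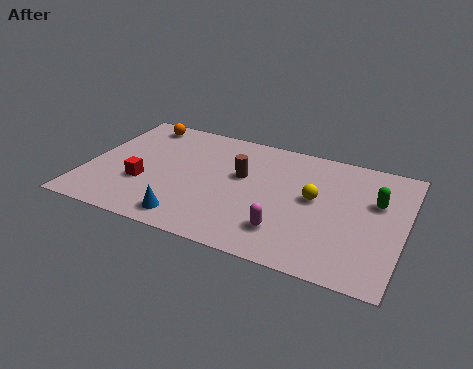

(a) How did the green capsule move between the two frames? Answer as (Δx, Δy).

(-0.2, 1.0)

The green capsule started near (11.8, 3.9) and ended near (11.6, 4.9).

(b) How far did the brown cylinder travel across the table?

1.4

The brown cylinder moved from about (6.3, 3.2) to (6.2, 4.6), a distance of √(0.1² + 1.4²) ≈ 1.4.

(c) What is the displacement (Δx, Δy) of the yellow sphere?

(-1.1, 2.4)

The yellow sphere was at about (10.3, 1.8) and moved to about (9.2, 4.2).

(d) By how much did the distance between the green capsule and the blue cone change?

+0.4

They were about 7.7 units apart before and 8.1 after — 0.4 units further apart.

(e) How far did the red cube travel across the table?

1.7

The red cube moved from about (1.2, 1.5) to (2.4, 2.7), a distance of √(1.2² + 1.2²) ≈ 1.7.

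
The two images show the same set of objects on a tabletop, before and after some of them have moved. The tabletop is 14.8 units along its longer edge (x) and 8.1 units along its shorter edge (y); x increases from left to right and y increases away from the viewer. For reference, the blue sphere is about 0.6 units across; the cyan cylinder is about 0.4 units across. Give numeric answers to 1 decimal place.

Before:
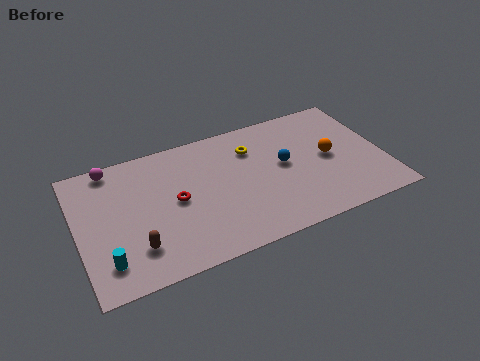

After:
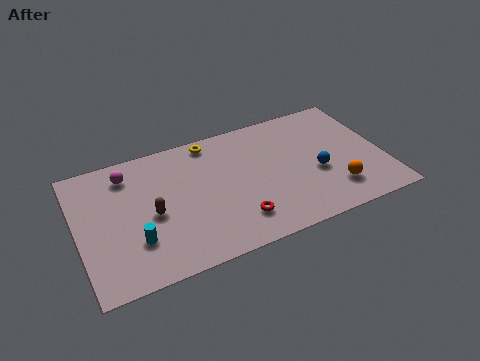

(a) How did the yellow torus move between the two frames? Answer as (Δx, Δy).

(-1.9, 1.2)

The yellow torus started near (8.6, 6.0) and ended near (6.7, 7.2).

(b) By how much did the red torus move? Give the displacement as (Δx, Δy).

(2.7, -2.3)

The red torus started near (4.7, 4.1) and ended near (7.4, 1.8).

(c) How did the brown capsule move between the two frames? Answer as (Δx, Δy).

(0.9, 1.7)

The brown capsule was at about (2.6, 2.0) and moved to about (3.5, 3.7).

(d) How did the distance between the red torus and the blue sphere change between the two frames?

-0.9

They were about 5.3 units apart before and 4.4 after — 0.9 units closer together.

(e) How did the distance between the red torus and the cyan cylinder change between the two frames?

+0.6

The distance was about 4.2 in the first image and 4.8 in the second, so they moved 0.6 units further apart.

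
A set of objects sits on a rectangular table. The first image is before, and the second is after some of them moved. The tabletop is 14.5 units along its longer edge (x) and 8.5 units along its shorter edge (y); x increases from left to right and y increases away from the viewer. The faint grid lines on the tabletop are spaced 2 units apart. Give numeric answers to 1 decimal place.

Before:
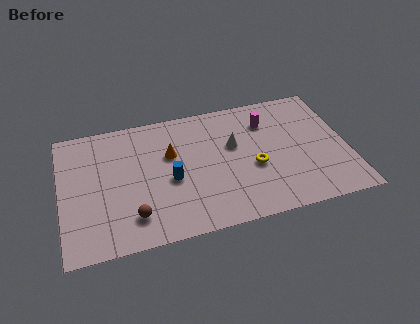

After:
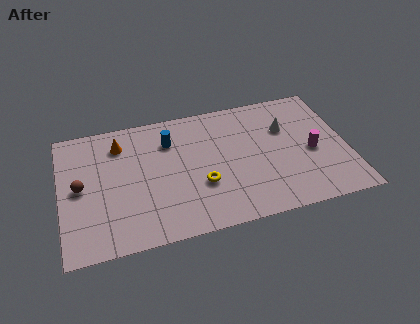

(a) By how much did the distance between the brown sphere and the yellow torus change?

-0.3

The distance was about 6.4 in the first image and 6.1 in the second, so they moved 0.3 units closer together.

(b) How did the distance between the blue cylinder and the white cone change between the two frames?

+2.3

Before: roughly 3.6 units apart; after: 5.9. That's 2.3 units further apart.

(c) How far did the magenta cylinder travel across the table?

3.3

The magenta cylinder was near (10.6, 6.4) before and (12.7, 3.8) after, so it travelled √(2.1² + 2.6²) ≈ 3.3 units.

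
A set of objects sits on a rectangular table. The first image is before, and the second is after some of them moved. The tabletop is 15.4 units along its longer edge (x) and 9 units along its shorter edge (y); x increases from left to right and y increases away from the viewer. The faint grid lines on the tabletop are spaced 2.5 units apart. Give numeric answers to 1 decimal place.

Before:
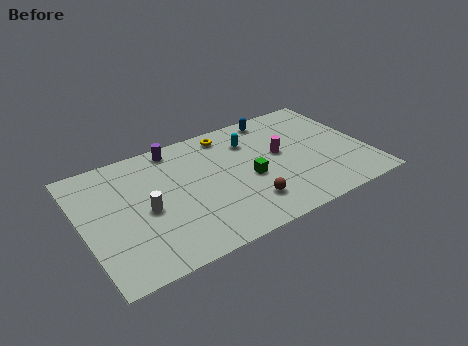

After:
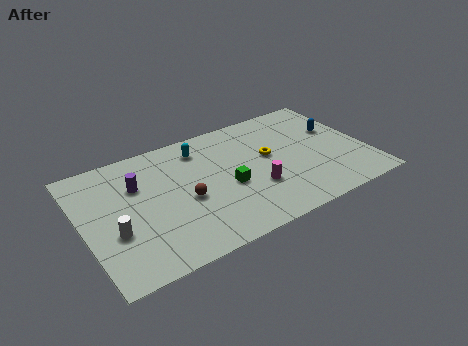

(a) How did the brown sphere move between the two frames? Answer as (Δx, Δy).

(-3.1, 1.8)

The brown sphere started near (8.5, 2.1) and ended near (5.4, 3.9).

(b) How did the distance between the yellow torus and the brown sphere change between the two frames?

-0.8

Before: roughly 5.7 units apart; after: 4.9. That's 0.8 units closer together.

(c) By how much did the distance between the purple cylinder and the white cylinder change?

-1.2

They were about 4.4 units apart before and 3.2 after — 1.2 units closer together.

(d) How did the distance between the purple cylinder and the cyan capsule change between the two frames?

-0.4

They were about 4.2 units apart before and 3.8 after — 0.4 units closer together.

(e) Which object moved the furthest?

the blue capsule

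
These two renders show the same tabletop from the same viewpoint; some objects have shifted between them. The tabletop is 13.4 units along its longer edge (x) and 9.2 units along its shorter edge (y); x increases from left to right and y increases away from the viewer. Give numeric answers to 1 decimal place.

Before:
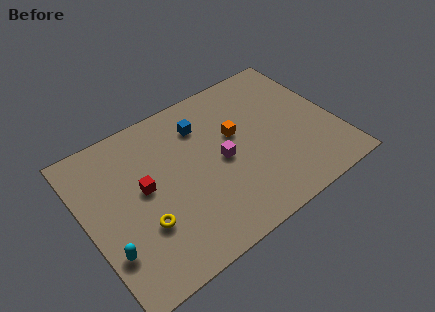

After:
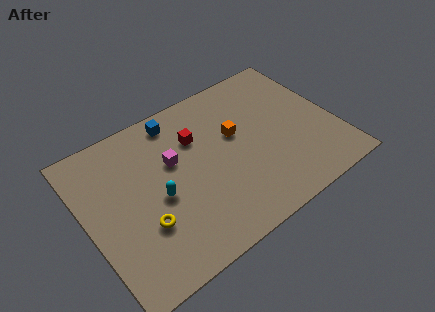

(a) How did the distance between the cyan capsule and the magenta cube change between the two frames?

-4.7

Before: roughly 6.6 units apart; after: 1.9. That's 4.7 units closer together.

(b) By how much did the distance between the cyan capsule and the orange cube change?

-3.2

Before: roughly 7.9 units apart; after: 4.7. That's 3.2 units closer together.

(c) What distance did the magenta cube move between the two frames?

2.7

The magenta cube was near (7.2, 4.4) before and (4.8, 5.7) after, so it travelled √(2.4² + 1.3²) ≈ 2.7 units.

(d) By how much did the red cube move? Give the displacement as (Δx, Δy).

(3.1, 1.4)

The red cube started near (3.1, 5.0) and ended near (6.2, 6.4).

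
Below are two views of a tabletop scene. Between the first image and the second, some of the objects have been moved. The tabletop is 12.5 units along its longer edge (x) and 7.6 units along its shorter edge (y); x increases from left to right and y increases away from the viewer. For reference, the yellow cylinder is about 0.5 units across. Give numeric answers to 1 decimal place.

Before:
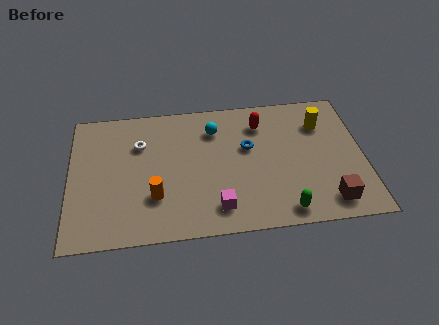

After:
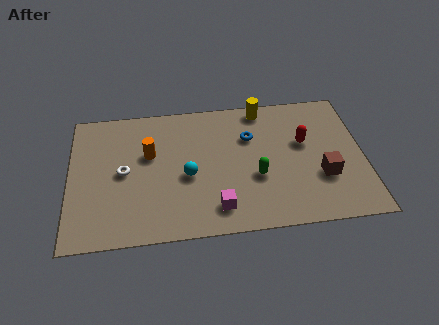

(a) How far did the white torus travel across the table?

1.7

The white torus was near (3.0, 5.3) before and (2.3, 3.8) after, so it travelled √(0.7² + 1.5²) ≈ 1.7 units.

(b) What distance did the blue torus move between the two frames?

0.6

The blue torus was near (7.6, 4.6) before and (7.7, 5.2) after, so it travelled √(0.1² + 0.6²) ≈ 0.6 units.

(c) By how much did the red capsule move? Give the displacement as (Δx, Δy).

(1.8, -1.3)

The red capsule was at about (8.2, 5.9) and moved to about (10.0, 4.6).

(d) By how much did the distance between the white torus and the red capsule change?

+2.5

They were about 5.2 units apart before and 7.7 after — 2.5 units further apart.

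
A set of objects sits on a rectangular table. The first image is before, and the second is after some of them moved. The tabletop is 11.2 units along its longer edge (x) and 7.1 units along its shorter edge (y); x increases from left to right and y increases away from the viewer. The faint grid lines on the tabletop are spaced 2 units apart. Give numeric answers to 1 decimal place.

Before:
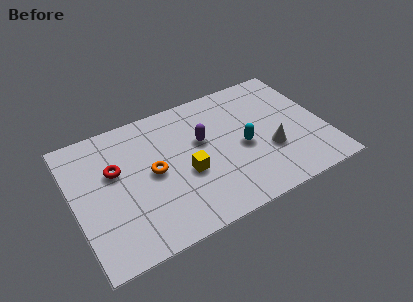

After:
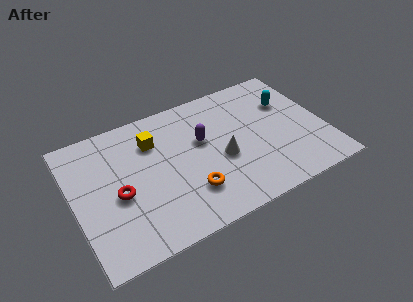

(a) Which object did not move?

the purple capsule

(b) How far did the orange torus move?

2.2

The orange torus was near (3.5, 3.6) before and (4.9, 1.9) after, so it travelled √(1.4² + 1.7²) ≈ 2.2 units.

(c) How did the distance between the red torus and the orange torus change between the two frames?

+1.4

They were about 1.8 units apart before and 3.2 after — 1.4 units further apart.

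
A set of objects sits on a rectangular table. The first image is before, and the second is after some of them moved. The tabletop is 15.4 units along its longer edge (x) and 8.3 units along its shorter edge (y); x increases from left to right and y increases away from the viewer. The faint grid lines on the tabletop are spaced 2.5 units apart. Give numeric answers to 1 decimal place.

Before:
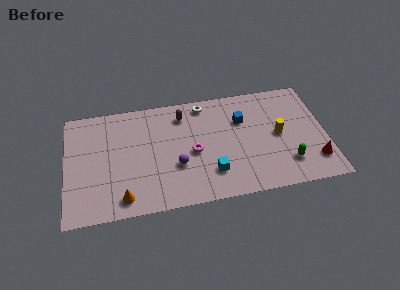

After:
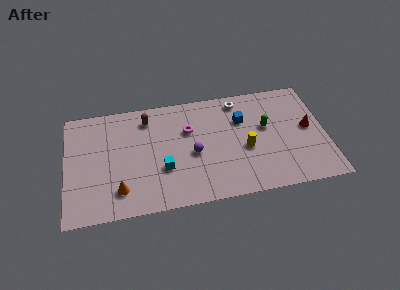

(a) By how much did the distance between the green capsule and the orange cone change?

-0.4

Before: roughly 9.7 units apart; after: 9.3. That's 0.4 units closer together.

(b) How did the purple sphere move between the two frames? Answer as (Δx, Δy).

(1.0, 0.7)

The purple sphere was at about (6.5, 3.0) and moved to about (7.5, 3.7).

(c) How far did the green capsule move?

3.1

The green capsule moved from about (13.0, 2.0) to (11.9, 4.9), a distance of √(1.1² + 2.9²) ≈ 3.1.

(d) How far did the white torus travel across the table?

2.1

The white torus moved from about (8.3, 7.3) to (10.4, 7.2), a distance of √(2.1² + 0.1²) ≈ 2.1.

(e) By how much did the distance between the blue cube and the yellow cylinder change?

-0.4

The distance was about 2.6 in the first image and 2.2 in the second, so they moved 0.4 units closer together.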